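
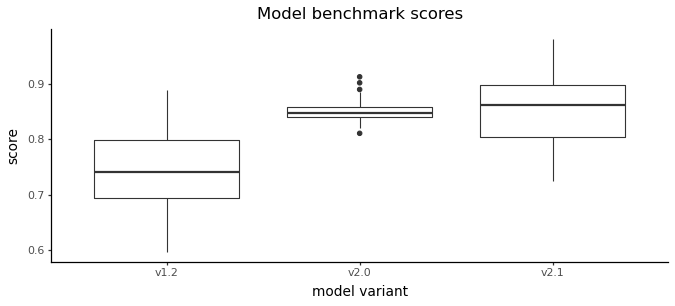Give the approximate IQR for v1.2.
Q3 ≈ 0.80, Q1 ≈ 0.70; IQR ≈ 0.10.

≈ 0.10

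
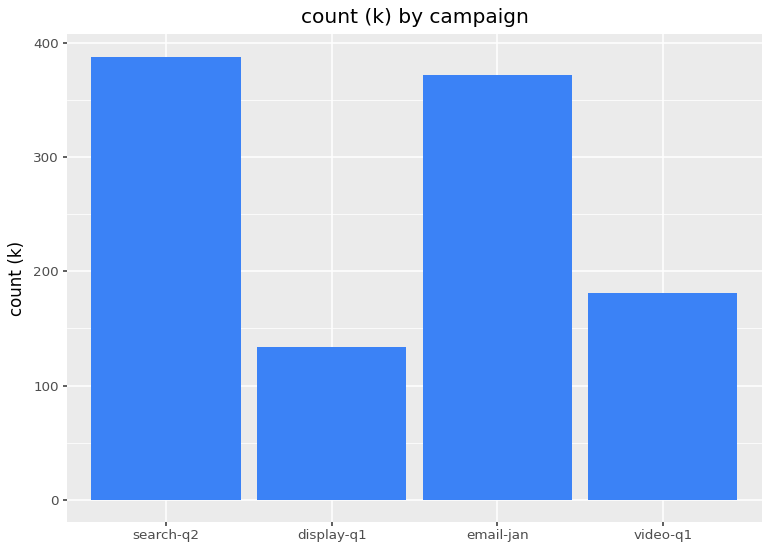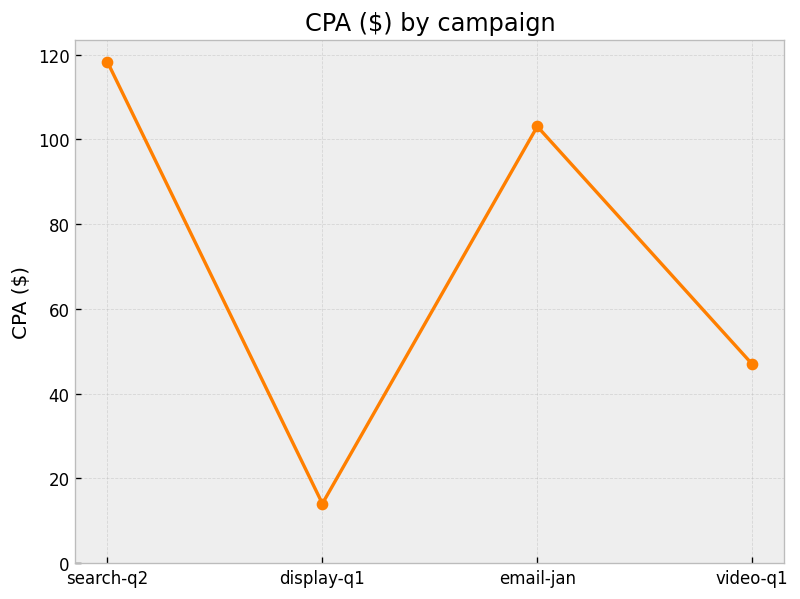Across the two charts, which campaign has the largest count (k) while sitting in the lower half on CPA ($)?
video-q1

Chart 2 median CPA ($) ≈ 80; below-median campaigns: display-q1, video-q1. Among those, video-q1 has the highest count (k) (≈ 200).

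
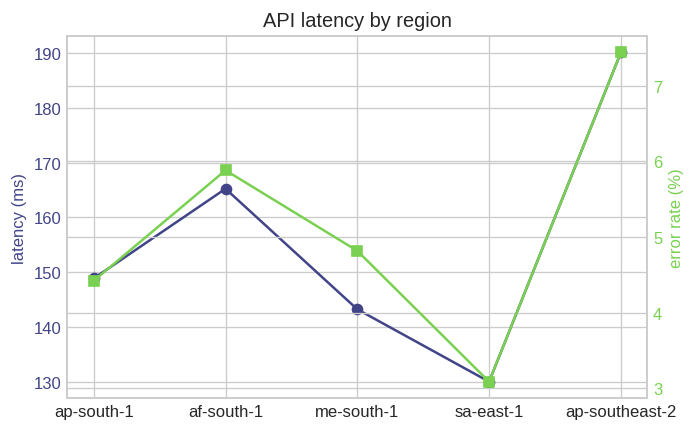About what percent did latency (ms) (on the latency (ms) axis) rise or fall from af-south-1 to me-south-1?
af-south-1 ≈ 165, me-south-1 ≈ 145; (145 − 165) / 165 ≈ -12.1%.

≈ -12.1%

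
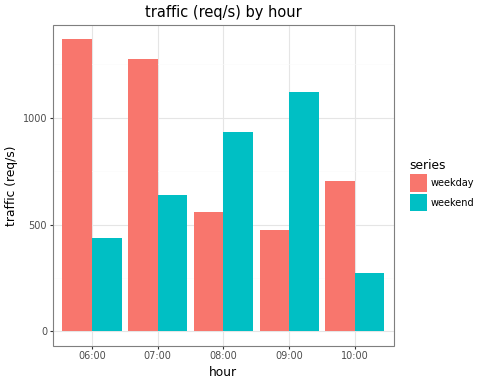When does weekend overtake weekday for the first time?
08:00

07:00: weekend ≈ 600 vs weekday ≈ 1200 (not yet); 08:00: weekend ≈ 1000 vs weekday ≈ 600 (first crossover).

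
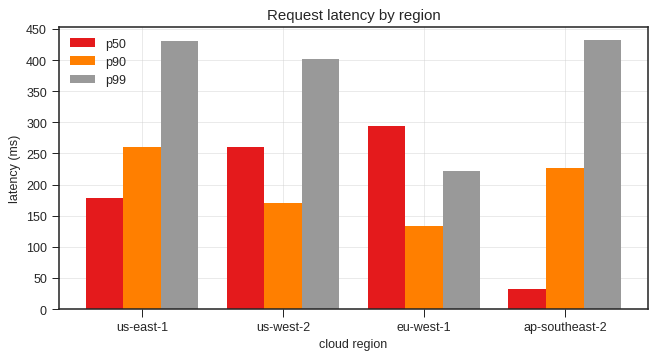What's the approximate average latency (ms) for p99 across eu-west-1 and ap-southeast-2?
≈ 325

(200 + 450) / 2 ≈ 325.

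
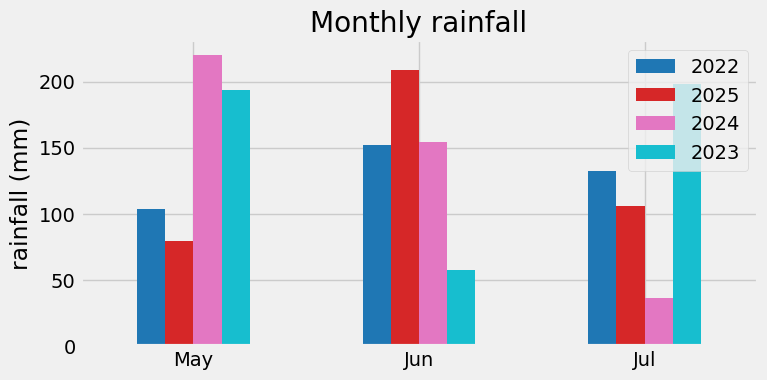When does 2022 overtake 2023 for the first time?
May: 2022 ≈ 100 vs 2023 ≈ 200 (not yet); Jun: 2022 ≈ 160 vs 2023 ≈ 60 (first crossover).

Jun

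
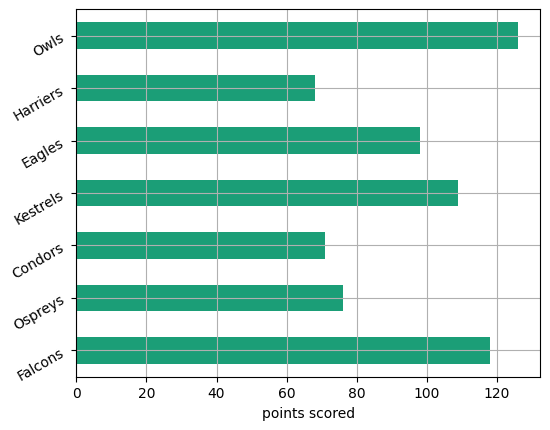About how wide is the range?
Max Owls ≈ 120, min Harriers ≈ 60; range ≈ 60.

≈ 60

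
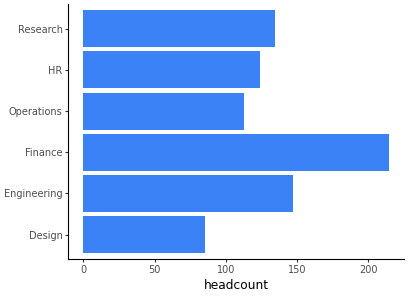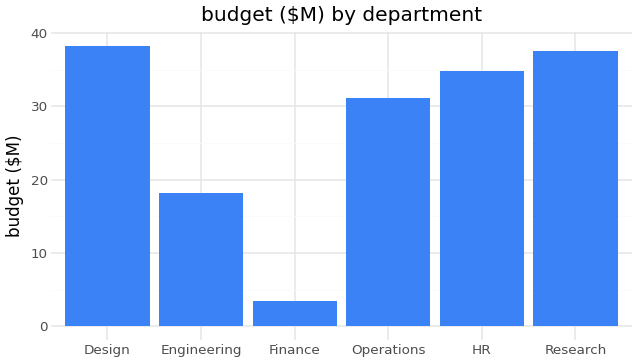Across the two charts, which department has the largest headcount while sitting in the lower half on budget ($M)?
Finance

Chart 2 median budget ($M) ≈ 35; below-median departments: Engineering, Finance, Operations. Among those, Finance has the highest headcount (≈ 220).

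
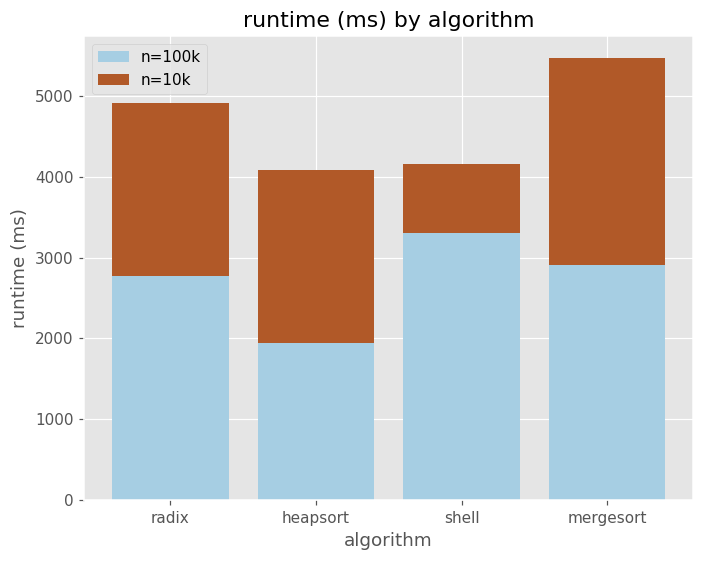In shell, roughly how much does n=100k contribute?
≈ 3500

n=100k top ≈ 3500, bottom ≈ 0; segment ≈ 3500.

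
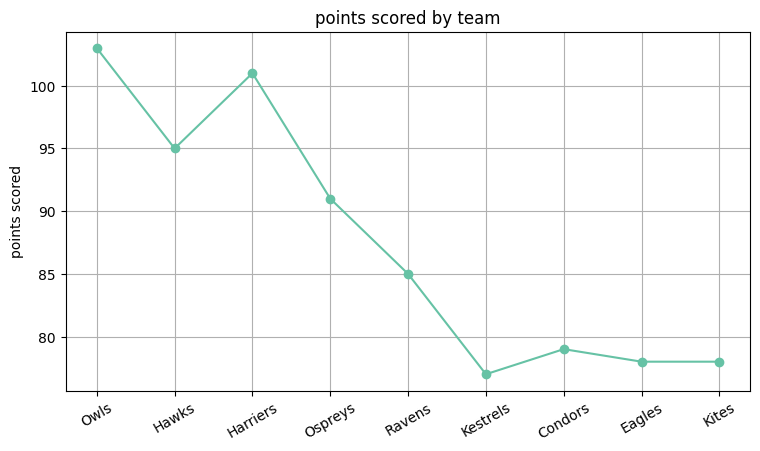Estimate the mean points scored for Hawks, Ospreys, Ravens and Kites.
(95 + 90 + 85 + 80) / 4 ≈ 88.

≈ 88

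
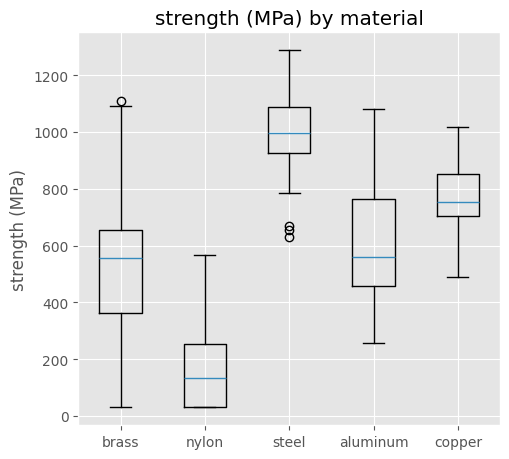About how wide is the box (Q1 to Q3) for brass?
Q3 ≈ 700, Q1 ≈ 400; IQR ≈ 300.

≈ 300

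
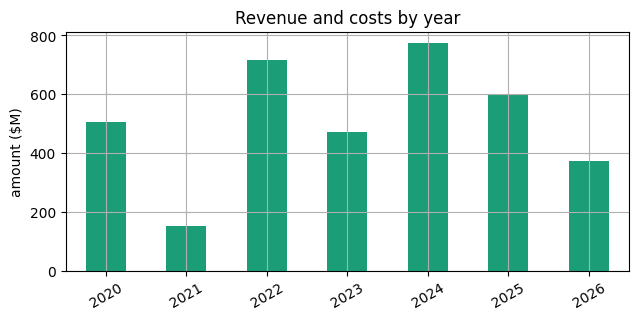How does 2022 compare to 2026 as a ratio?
≈ 1.75×

2022 ≈ 700, 2026 ≈ 400; 700/400 ≈ 1.75.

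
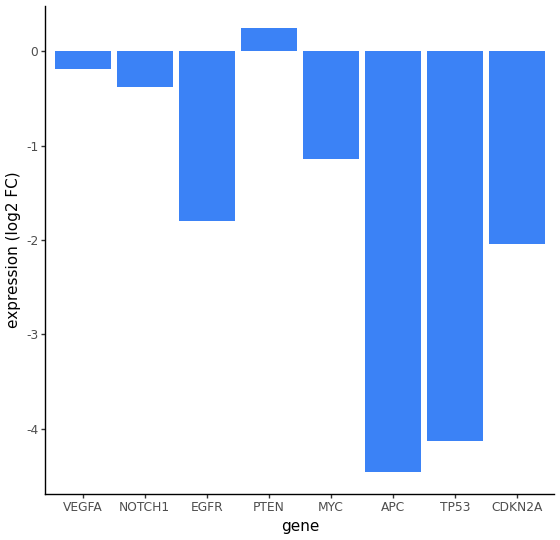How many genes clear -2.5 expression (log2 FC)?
Above -2.5: VEGFA, NOTCH1, EGFR, PTEN, MYC, CDKN2A.

6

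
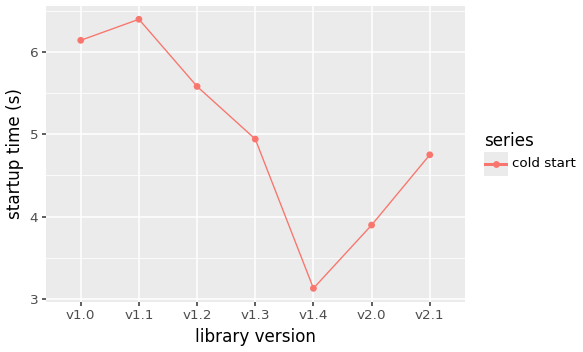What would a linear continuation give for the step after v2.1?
≈ 5.25

Last three: 3.0, 4.0, 4.5 → slope ≈ 0.75/step → next ≈ 5.25.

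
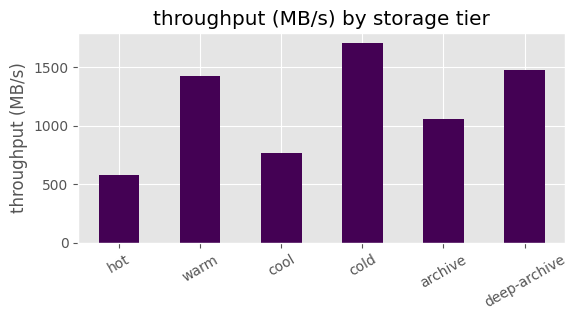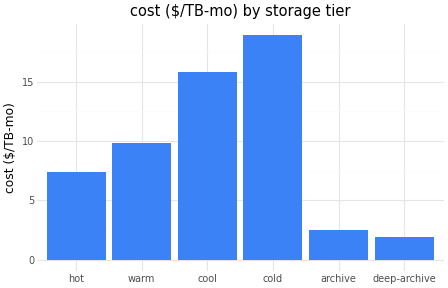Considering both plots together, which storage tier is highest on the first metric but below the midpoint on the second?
Chart 2 median cost ($/TB-mo) ≈ 8; below-median storage tiers: hot, archive, deep-archive. Among those, deep-archive has the highest throughput (MB/s) (≈ 1400).

deep-archive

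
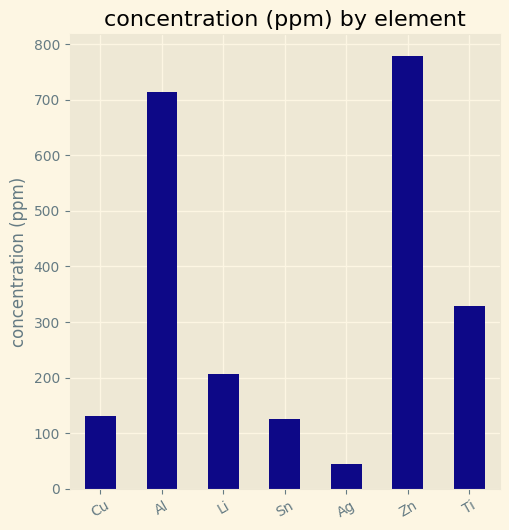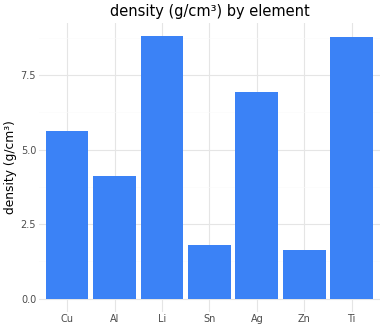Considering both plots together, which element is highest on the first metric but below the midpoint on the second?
Chart 2 median density (g/cm³) ≈ 6; below-median elements: Al, Sn, Zn. Among those, Zn has the highest concentration (ppm) (≈ 800).

Zn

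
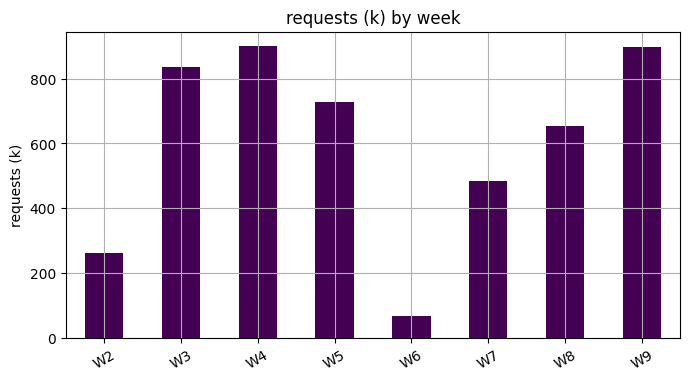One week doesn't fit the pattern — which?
W6 ≈ 100; the rest sit between ≈ 300 and ≈ 900.

W6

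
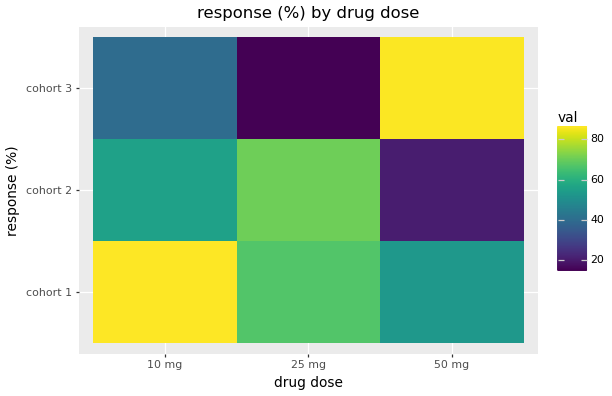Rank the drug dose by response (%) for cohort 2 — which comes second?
10 mg

Top 3 for cohort 2: 25 mg ≈ 70, 10 mg ≈ 60, 50 mg ≈ 20.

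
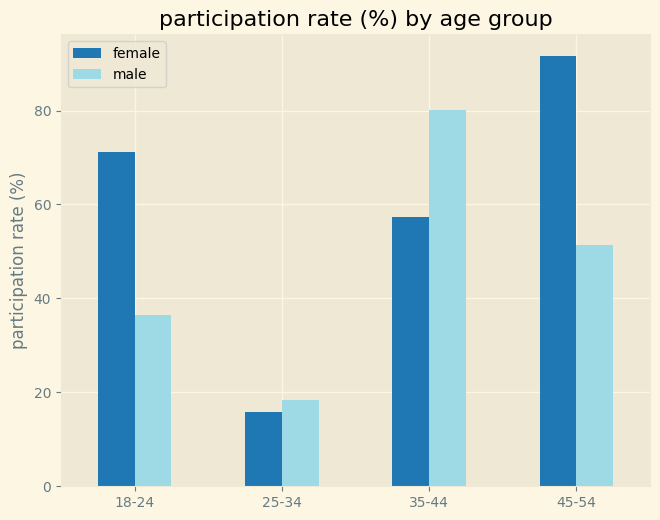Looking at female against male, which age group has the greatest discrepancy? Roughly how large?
45-54, ≈ 40 %

45-54: female ≈ 90, male ≈ 50 → gap ≈ 40. Next-largest (18-24) is only ≈ 30.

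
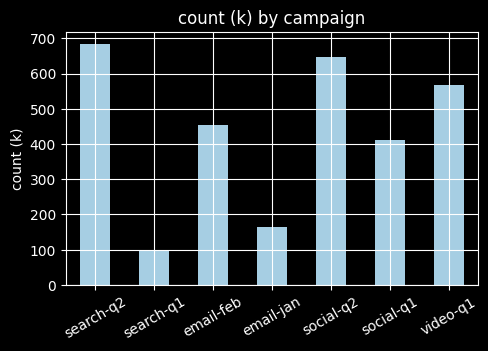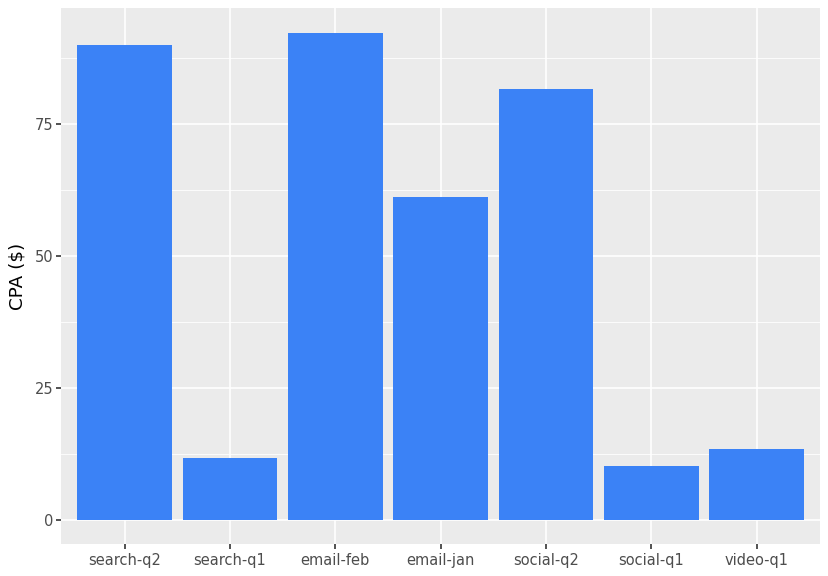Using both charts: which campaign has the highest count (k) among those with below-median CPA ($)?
Chart 2 median CPA ($) ≈ 60; below-median campaigns: search-q1, social-q1, video-q1. Among those, video-q1 has the highest count (k) (≈ 600).

video-q1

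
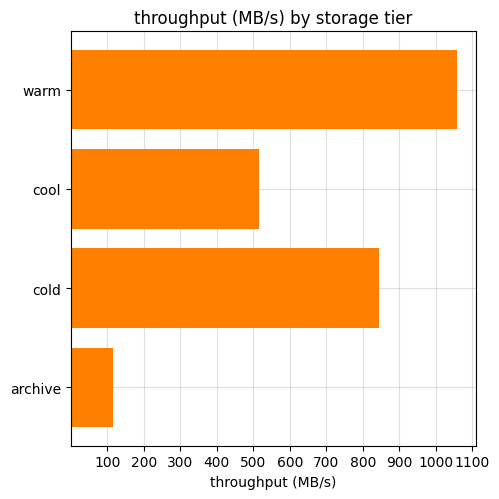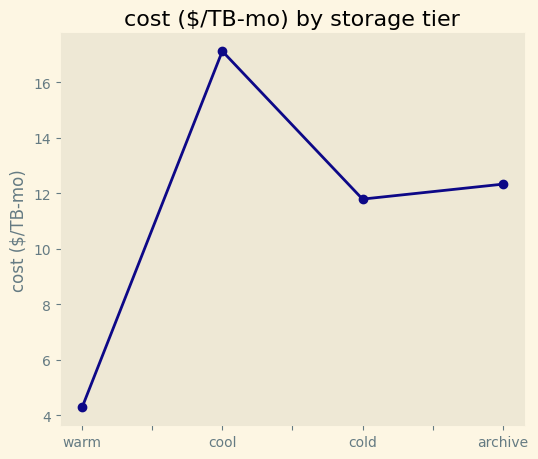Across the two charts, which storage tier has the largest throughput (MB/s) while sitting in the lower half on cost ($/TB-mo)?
warm

Chart 2 median cost ($/TB-mo) ≈ 12; below-median storage tiers: warm, cold. Among those, warm has the highest throughput (MB/s) (≈ 1100).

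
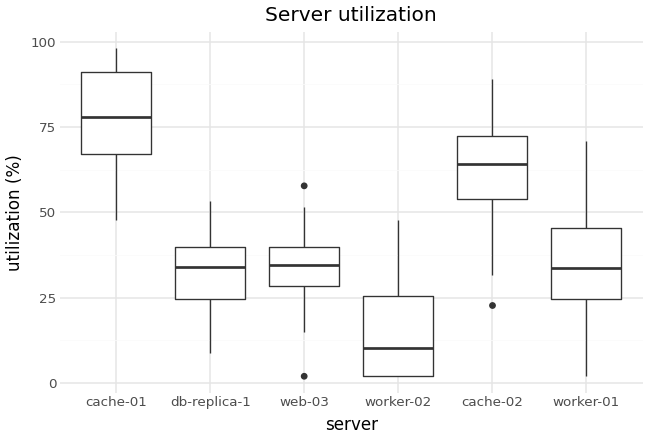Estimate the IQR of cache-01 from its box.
Q3 ≈ 90, Q1 ≈ 70; IQR ≈ 20.

≈ 20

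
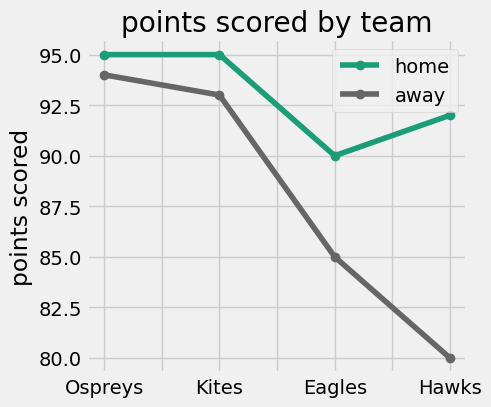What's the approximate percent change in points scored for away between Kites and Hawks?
≈ -13%

Kites ≈ 92, Hawks ≈ 80; (80 − 92) / 92 ≈ -13%.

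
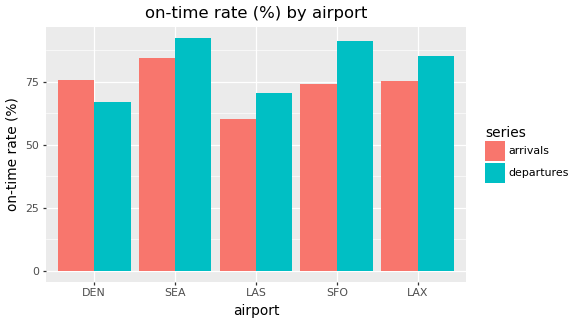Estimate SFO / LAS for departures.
SFO ≈ 90, LAS ≈ 70; 90/70 ≈ 1.29.

≈ 1.29×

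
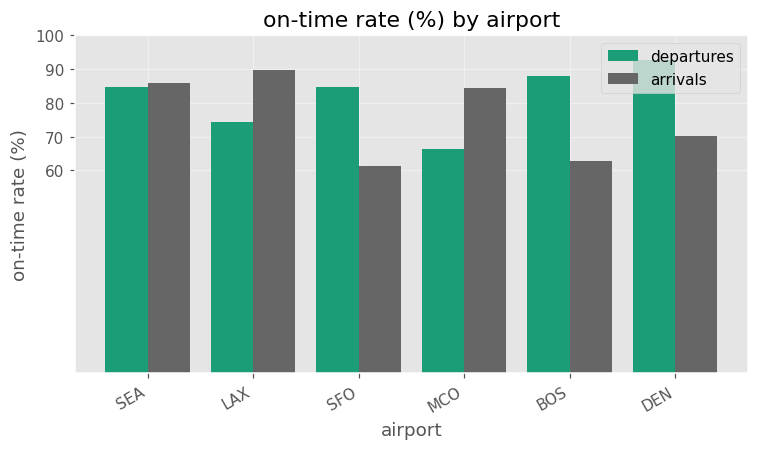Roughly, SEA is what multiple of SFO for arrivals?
≈ 1.5×

SEA ≈ 90, SFO ≈ 60; 90/60 ≈ 1.5.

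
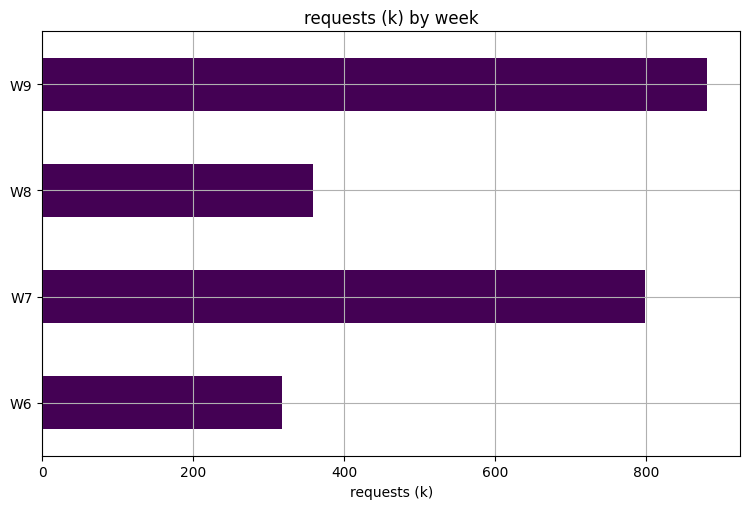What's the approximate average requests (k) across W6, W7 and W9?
≈ 667

(300 + 800 + 900) / 3 ≈ 667.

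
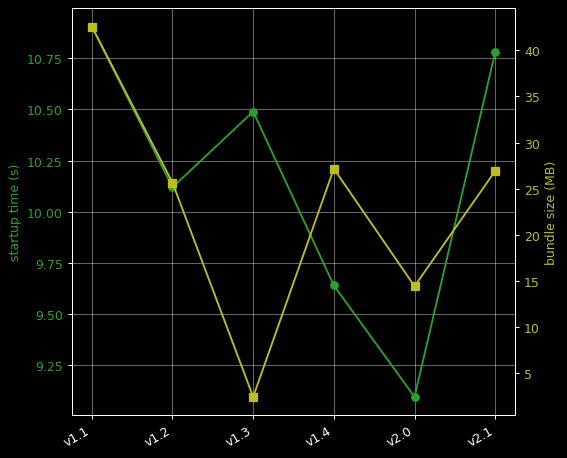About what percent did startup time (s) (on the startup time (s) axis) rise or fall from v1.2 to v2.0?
≈ -11.8%

v1.2 ≈ 10.2, v2.0 ≈ 9.0; (9.0 − 10.2) / 10.2 ≈ -11.8%.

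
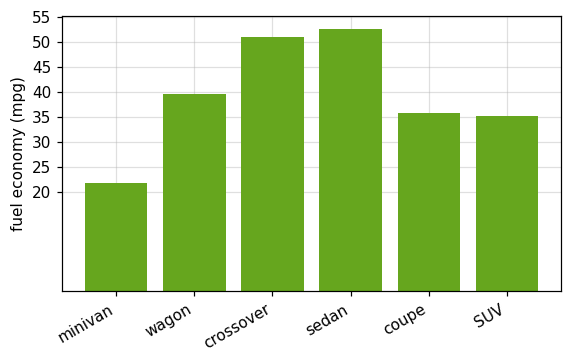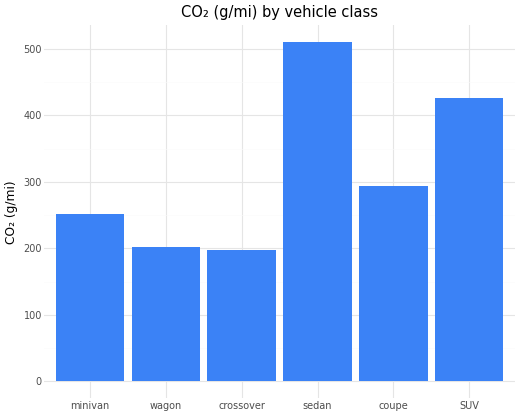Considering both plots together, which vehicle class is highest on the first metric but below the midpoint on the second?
Chart 2 median CO₂ (g/mi) ≈ 250; below-median vehicle classes: minivan, wagon, crossover. Among those, crossover has the highest fuel economy (mpg) (≈ 50).

crossover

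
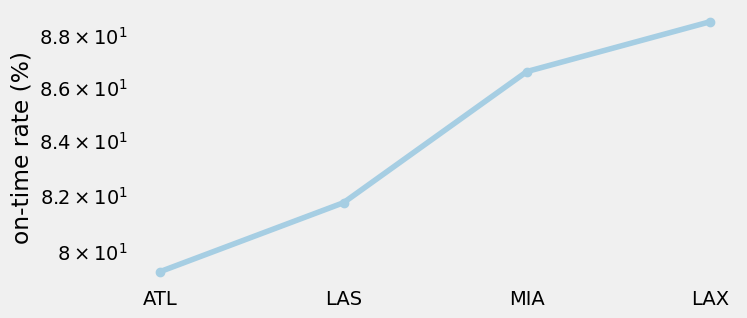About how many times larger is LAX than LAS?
≈ 1.09×

LAX ≈ 89, LAS ≈ 82; 89/82 ≈ 1.09.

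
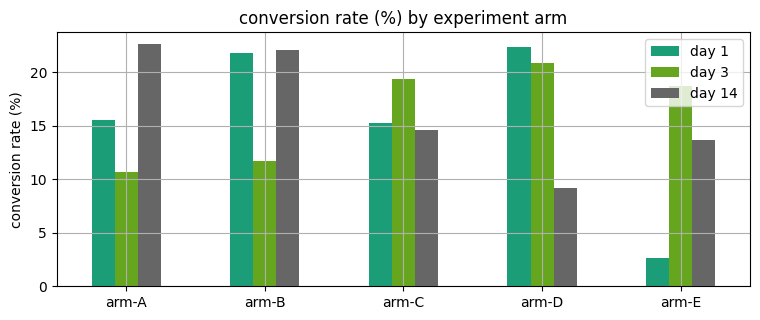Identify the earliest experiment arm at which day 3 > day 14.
arm-C

arm-B: day 3 ≈ 12 vs day 14 ≈ 22 (not yet); arm-C: day 3 ≈ 20 vs day 14 ≈ 14 (first crossover).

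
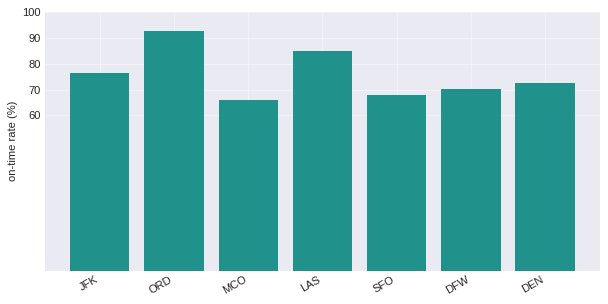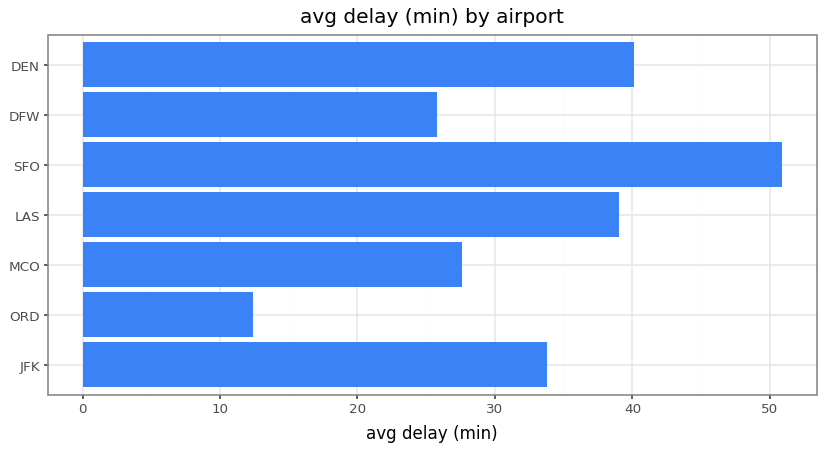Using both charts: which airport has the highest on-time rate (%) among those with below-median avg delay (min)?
Chart 2 median avg delay (min) ≈ 35; below-median airports: ORD, MCO, DFW. Among those, ORD has the highest on-time rate (%) (≈ 90).

ORD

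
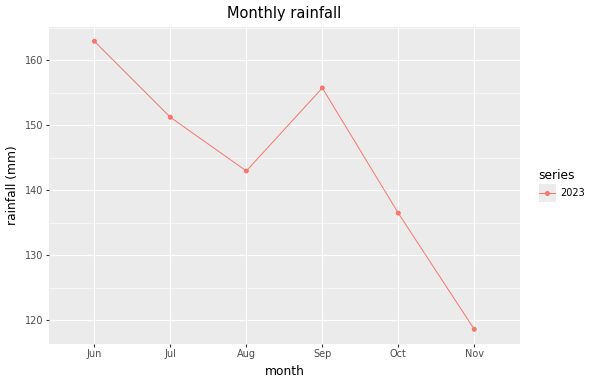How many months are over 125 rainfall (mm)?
Above 125: Jun, Jul, Aug, Sep, Oct.

5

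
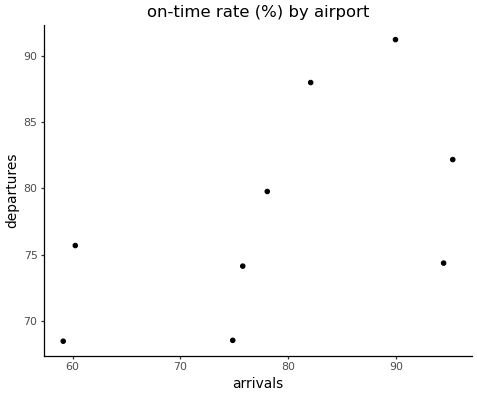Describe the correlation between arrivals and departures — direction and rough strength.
Points are positively correlated; moderate (|r| ≈ 0.6).

positive, moderate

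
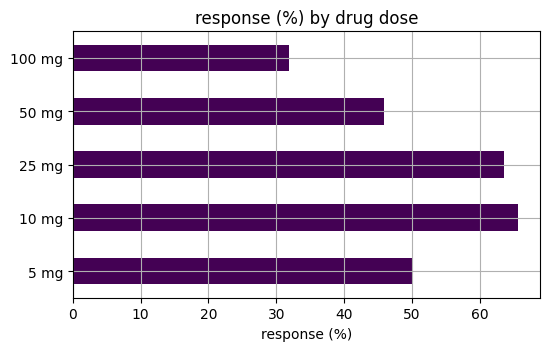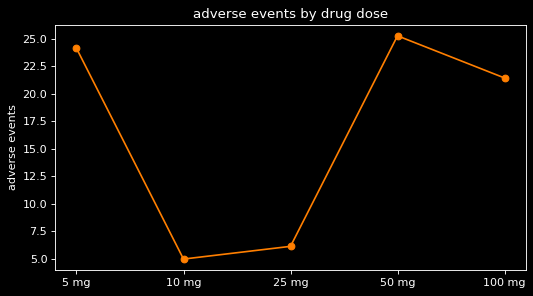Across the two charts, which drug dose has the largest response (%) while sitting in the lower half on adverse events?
Chart 2 median adverse events ≈ 20; below-median drug doses: 10 mg, 25 mg. Among those, 10 mg has the highest response (%) (≈ 70).

10 mg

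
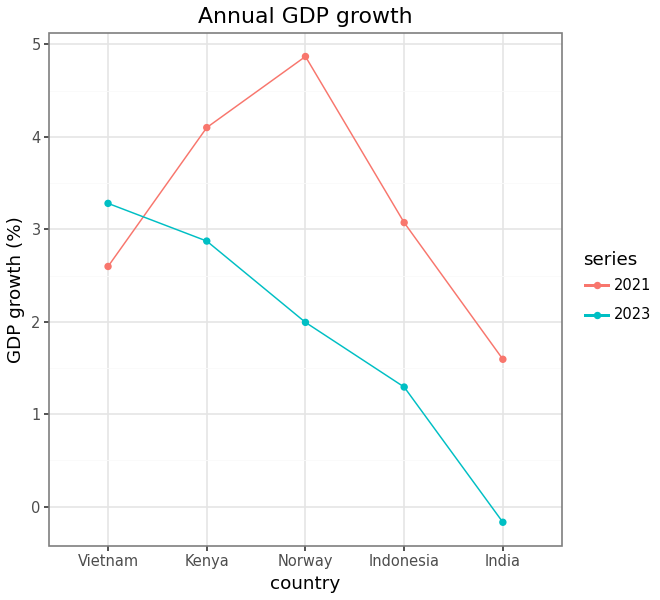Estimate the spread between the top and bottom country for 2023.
≈ 3.5

Max Vietnam ≈ 3.5, min India ≈ 0.0; range ≈ 3.5.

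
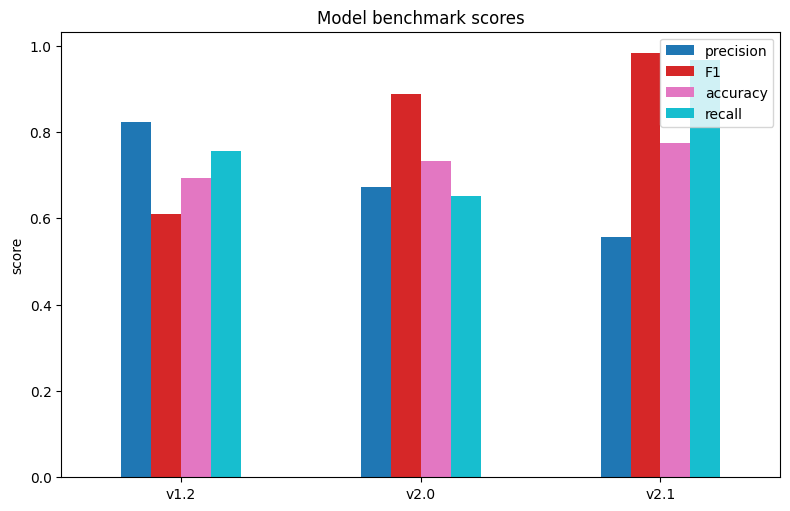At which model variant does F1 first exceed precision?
v2.0

v1.2: F1 ≈ 0.6 vs precision ≈ 0.8 (not yet); v2.0: F1 ≈ 0.9 vs precision ≈ 0.7 (first crossover).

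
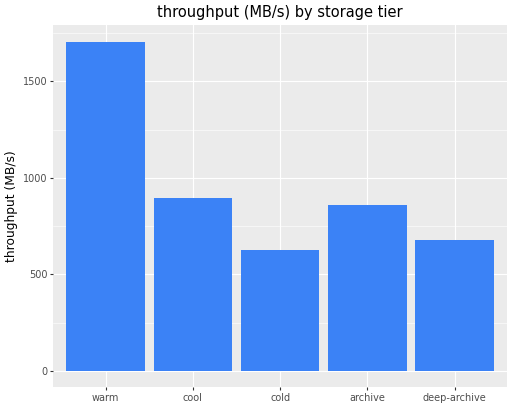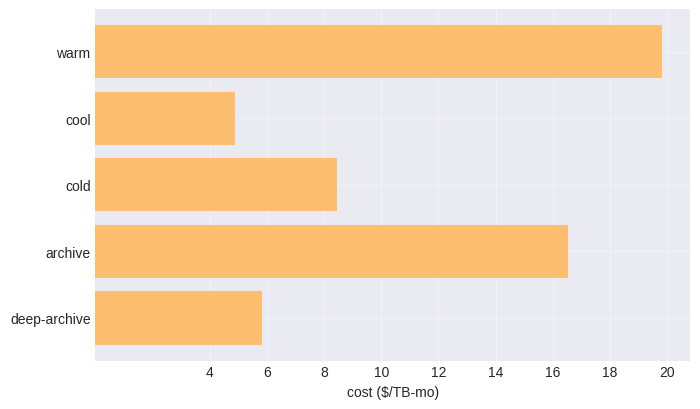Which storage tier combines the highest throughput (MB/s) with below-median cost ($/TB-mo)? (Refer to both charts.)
Chart 2 median cost ($/TB-mo) ≈ 8; below-median storage tiers: cool, deep-archive. Among those, cool has the highest throughput (MB/s) (≈ 800).

cool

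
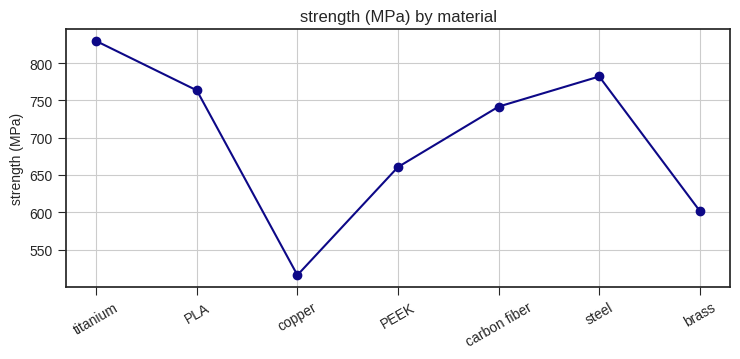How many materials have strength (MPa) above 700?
4

Above 700: titanium, PLA, carbon fiber, steel.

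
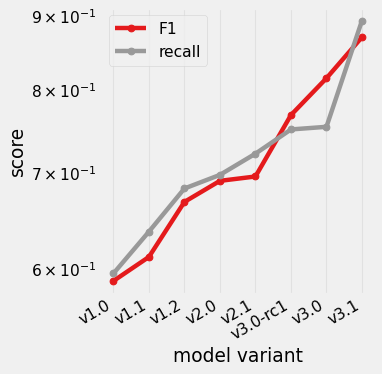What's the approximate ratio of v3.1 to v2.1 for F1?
v3.1 ≈ 0.85, v2.1 ≈ 0.70; 0.85/0.70 ≈ 1.21.

≈ 1.21×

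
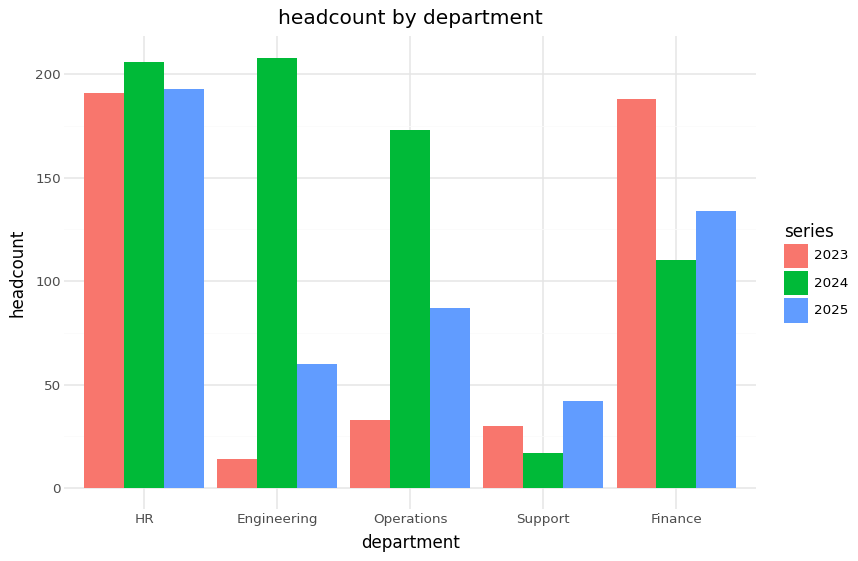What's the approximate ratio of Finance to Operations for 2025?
Finance ≈ 140, Operations ≈ 80; 140/80 ≈ 1.75.

≈ 1.75×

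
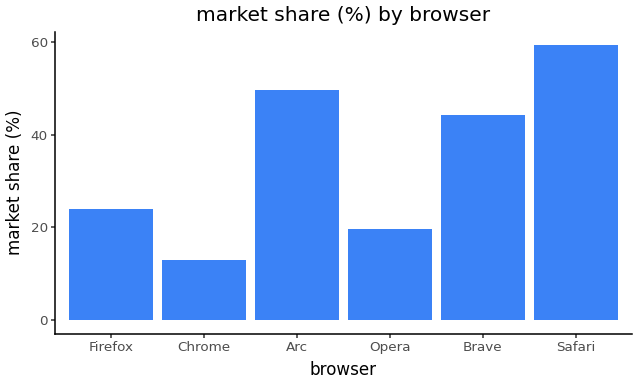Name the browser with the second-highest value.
Arc

Top 3: Safari ≈ 60, Arc ≈ 50, Brave ≈ 45.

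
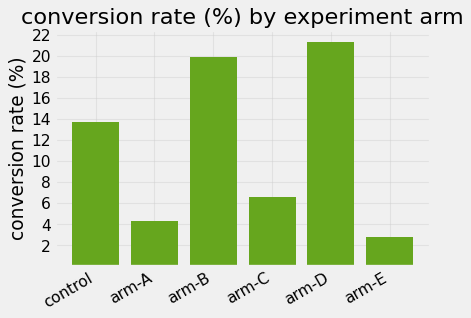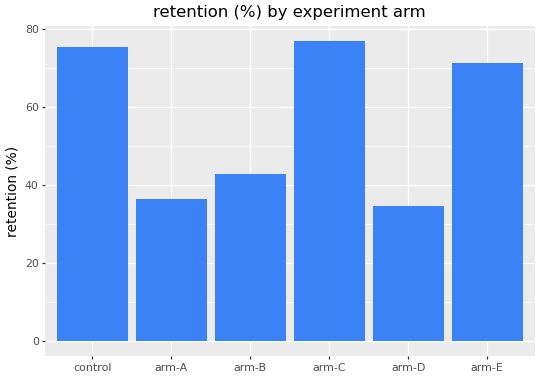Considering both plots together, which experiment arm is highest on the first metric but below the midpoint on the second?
arm-D

Chart 2 median retention (%) ≈ 60; below-median experiment arms: arm-A, arm-B, arm-D. Among those, arm-D has the highest conversion rate (%) (≈ 22).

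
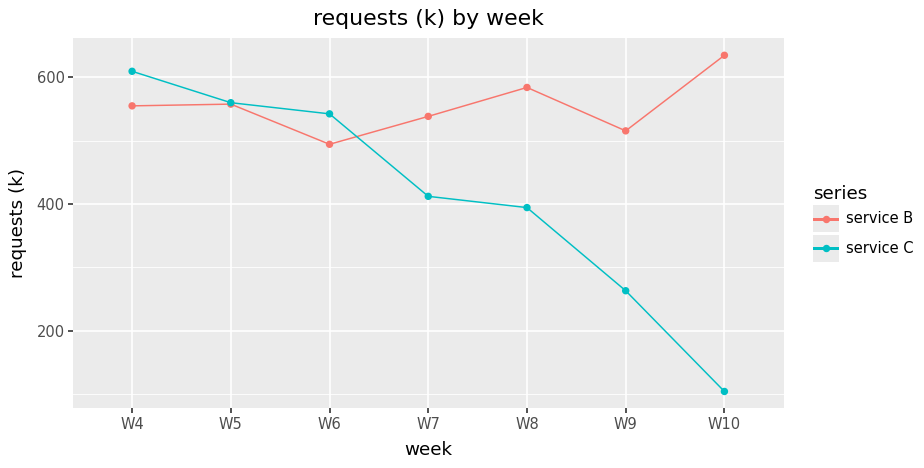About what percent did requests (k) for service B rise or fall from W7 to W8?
W7 ≈ 550, W8 ≈ 600; (600 − 550) / 550 ≈ +9.1%.

≈ +9.1%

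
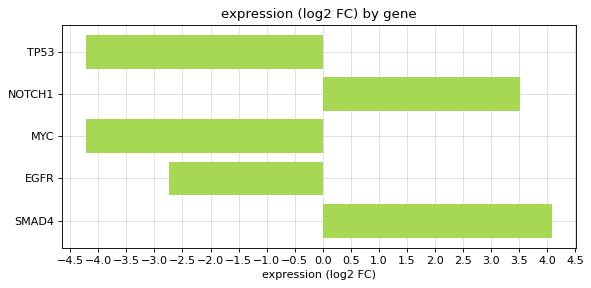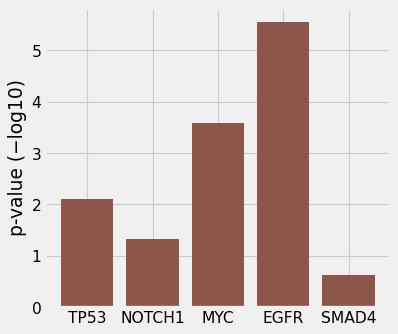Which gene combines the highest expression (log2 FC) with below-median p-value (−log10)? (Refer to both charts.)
Chart 2 median p-value (−log10) ≈ 2; below-median genes: NOTCH1, SMAD4. Among those, SMAD4 has the highest expression (log2 FC) (≈ 4).

SMAD4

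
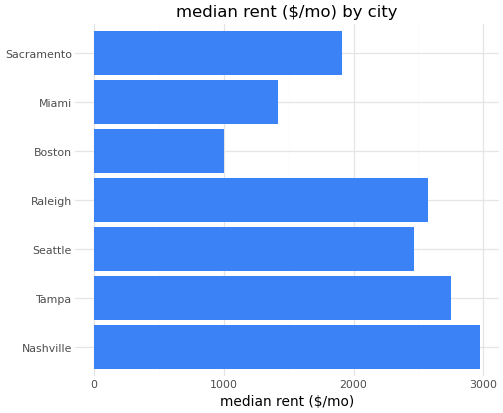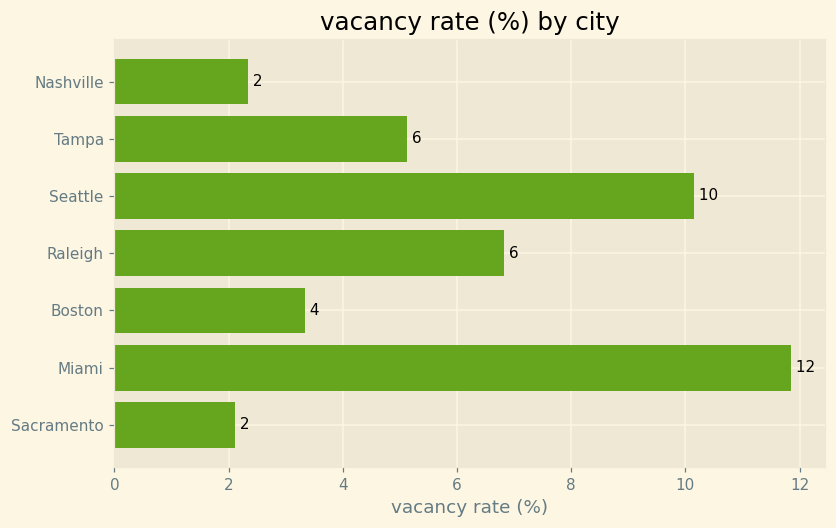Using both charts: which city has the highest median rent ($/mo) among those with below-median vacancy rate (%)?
Chart 2 median vacancy rate (%) ≈ 6; below-median cities: Nashville, Boston, Sacramento. Among those, Nashville has the highest median rent ($/mo) (≈ 3000).

Nashville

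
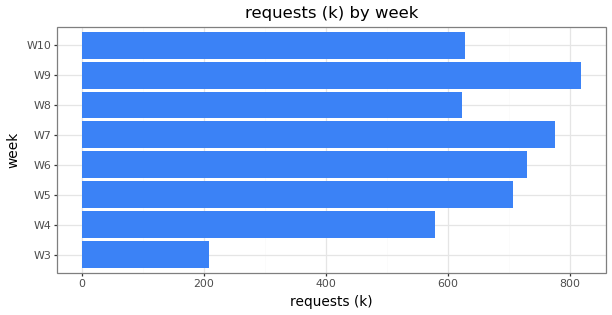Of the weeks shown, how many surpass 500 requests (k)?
Above 500: W4, W5, W6, W7, W8, W9, W10.

7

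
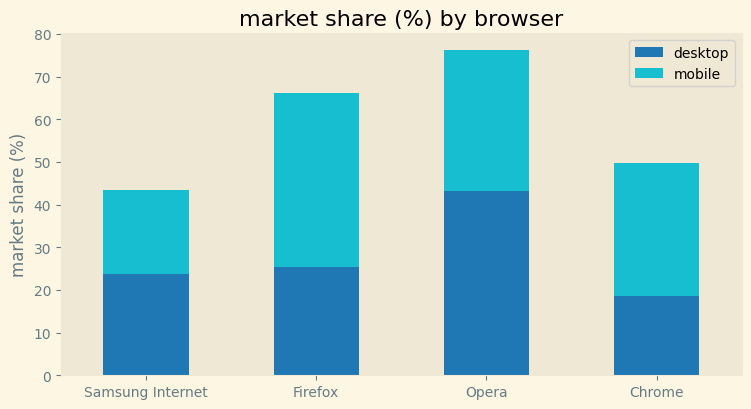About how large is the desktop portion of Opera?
≈ 40

desktop top ≈ 40, bottom ≈ 0; segment ≈ 40.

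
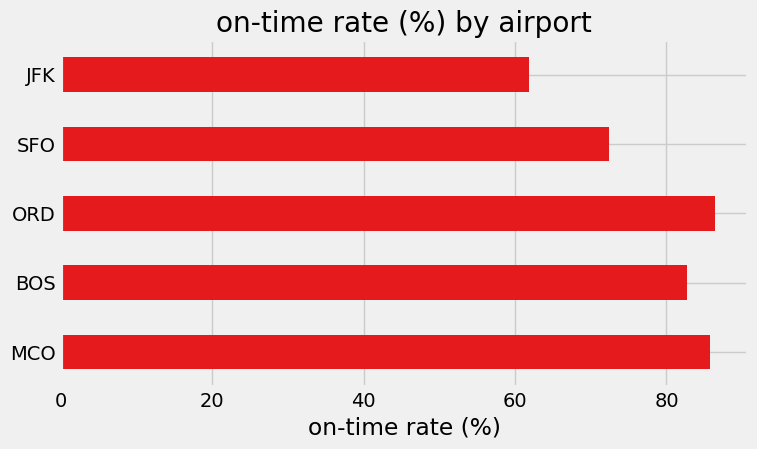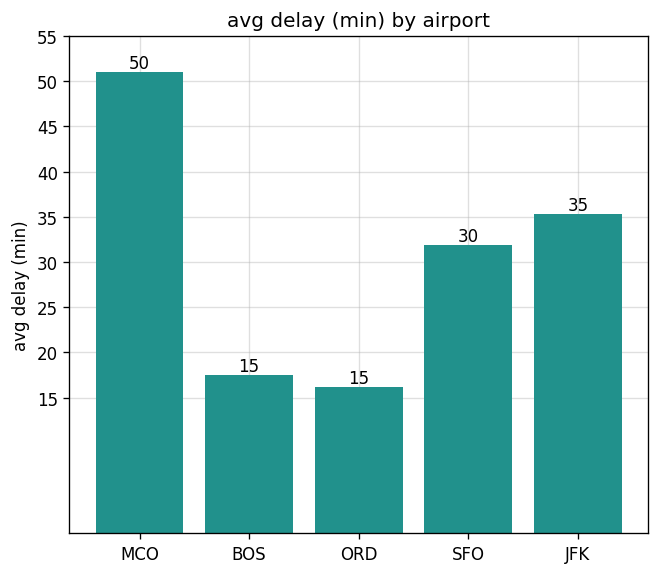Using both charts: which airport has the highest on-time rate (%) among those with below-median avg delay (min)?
Chart 2 median avg delay (min) ≈ 30; below-median airports: BOS, ORD. Among those, ORD has the highest on-time rate (%) (≈ 90).

ORD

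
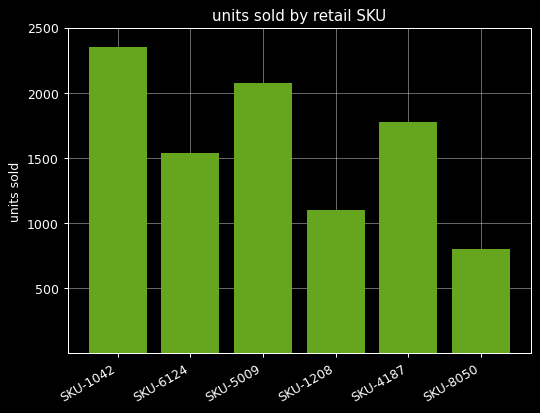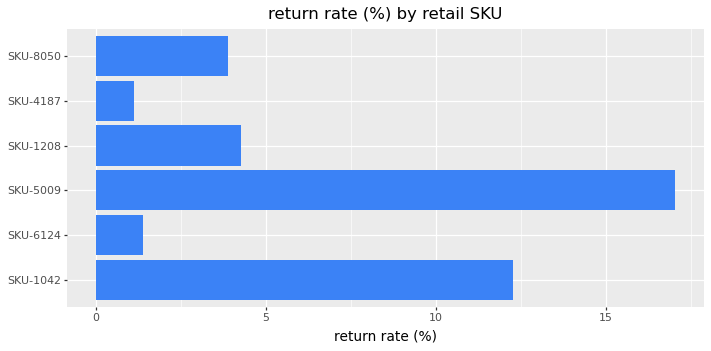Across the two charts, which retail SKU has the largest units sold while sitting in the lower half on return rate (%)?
SKU-4187

Chart 2 median return rate (%) ≈ 4; below-median retail SKUs: SKU-6124, SKU-4187, SKU-8050. Among those, SKU-4187 has the highest units sold (≈ 2000).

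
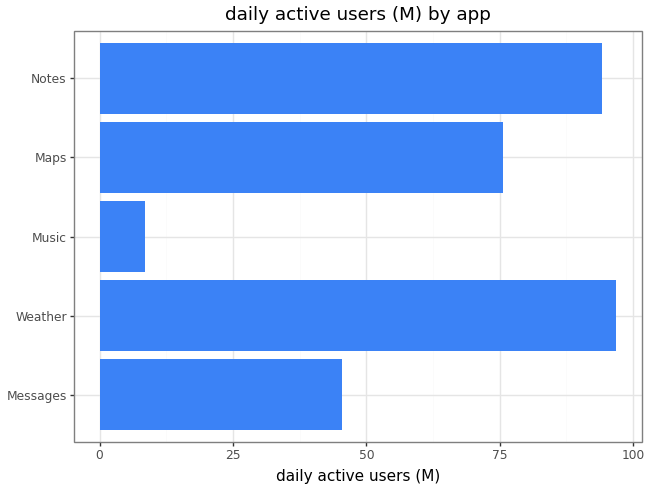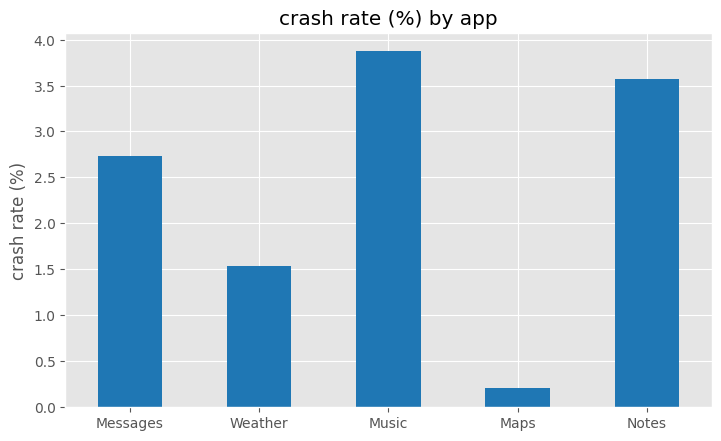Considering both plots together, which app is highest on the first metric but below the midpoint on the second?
Chart 2 median crash rate (%) ≈ 2.5; below-median apps: Weather, Maps. Among those, Weather has the highest daily active users (M) (≈ 100).

Weather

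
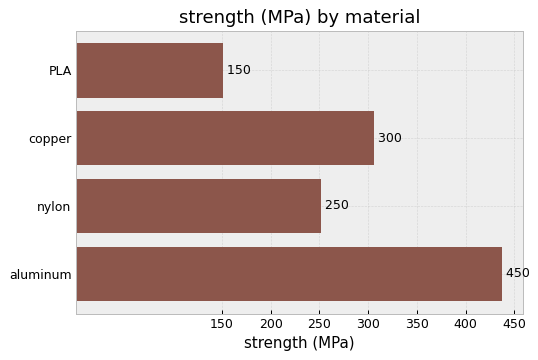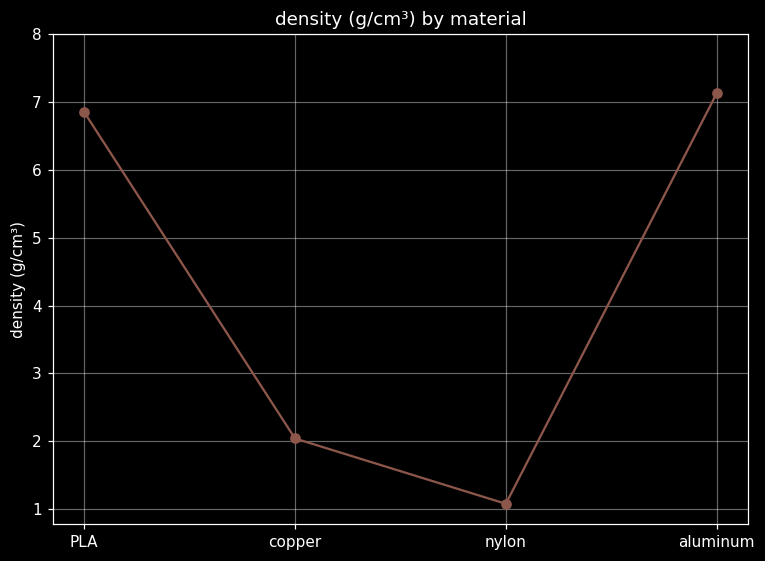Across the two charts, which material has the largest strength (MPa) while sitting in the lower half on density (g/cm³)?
copper

Chart 2 median density (g/cm³) ≈ 4; below-median materials: copper, nylon. Among those, copper has the highest strength (MPa) (≈ 300).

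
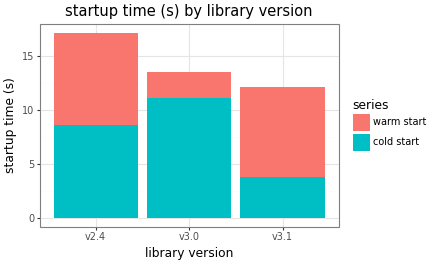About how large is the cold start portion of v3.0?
cold start top ≈ 12, bottom ≈ 0; segment ≈ 12.

≈ 12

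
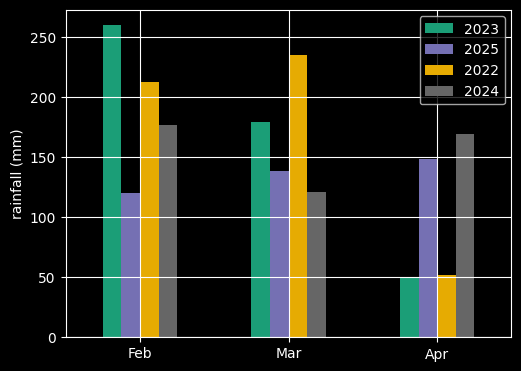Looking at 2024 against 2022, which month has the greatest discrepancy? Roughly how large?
Apr, ≈ 125 mm

Apr: 2024 ≈ 175, 2022 ≈ 50 → gap ≈ 125. Next-largest (Mar) is only ≈ 100.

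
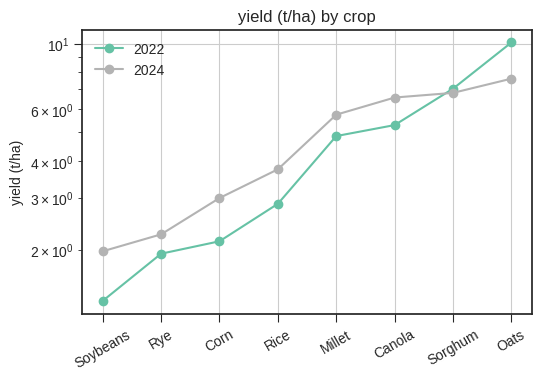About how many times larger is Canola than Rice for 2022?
≈ 1.67×

Canola ≈ 5, Rice ≈ 3; 5/3 ≈ 1.67.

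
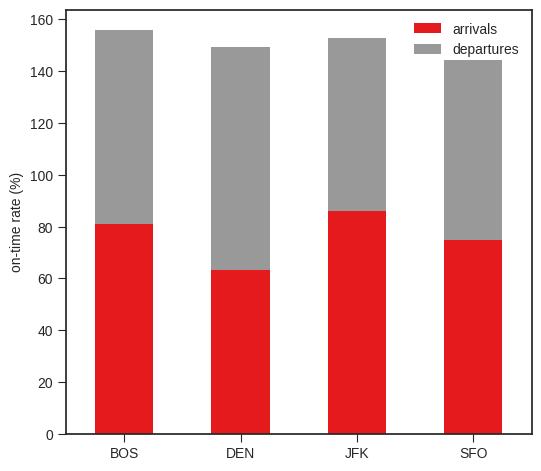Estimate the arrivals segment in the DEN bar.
arrivals top ≈ 60, bottom ≈ 0; segment ≈ 60.

≈ 60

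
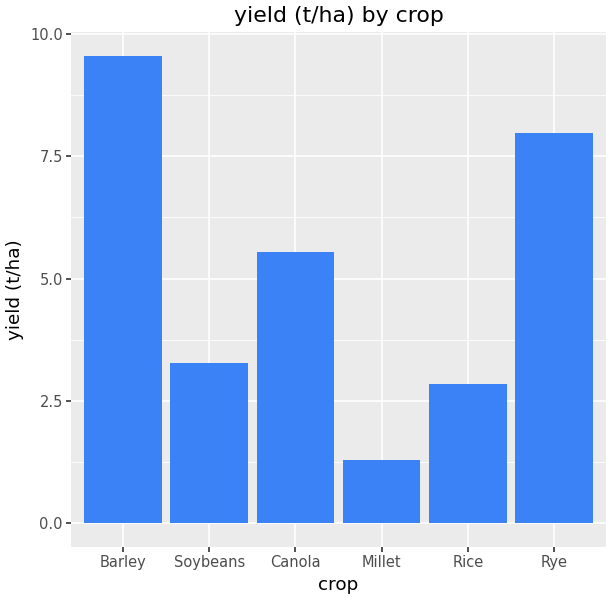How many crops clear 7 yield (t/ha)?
Above 7: Barley, Rye.

2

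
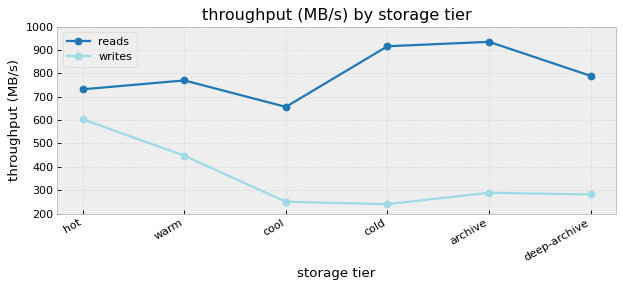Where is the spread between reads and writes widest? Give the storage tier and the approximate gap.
cold: reads ≈ 900, writes ≈ 200 → gap ≈ 700. Next-largest (archive) is only ≈ 600.

cold, ≈ 700 MB/s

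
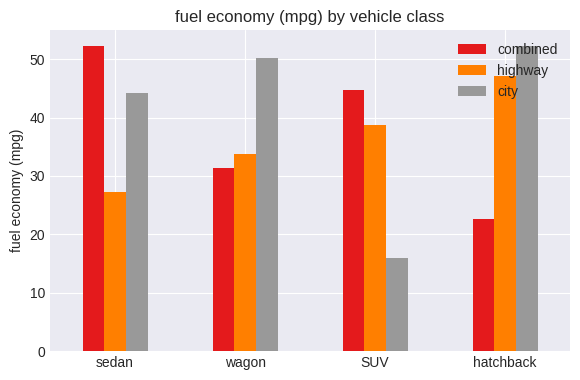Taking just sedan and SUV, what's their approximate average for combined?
(50 + 45) / 2 ≈ 48.

≈ 48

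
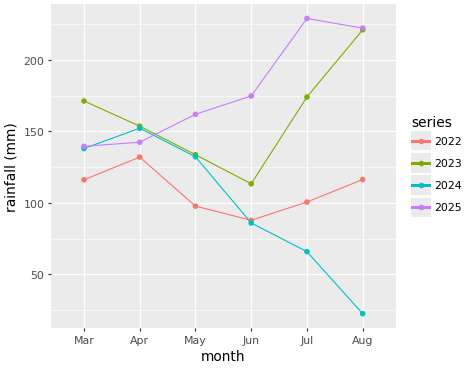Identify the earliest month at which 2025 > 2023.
Apr: 2025 ≈ 140 vs 2023 ≈ 160 (not yet); May: 2025 ≈ 160 vs 2023 ≈ 140 (first crossover).

May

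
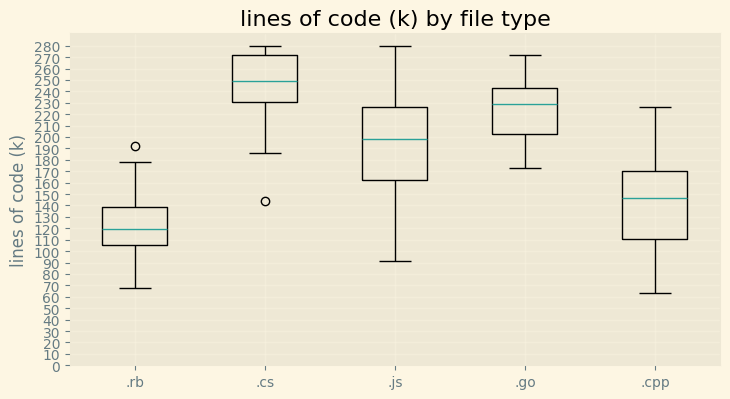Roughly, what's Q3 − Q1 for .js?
Q3 ≈ 230, Q1 ≈ 160; IQR ≈ 70.

≈ 70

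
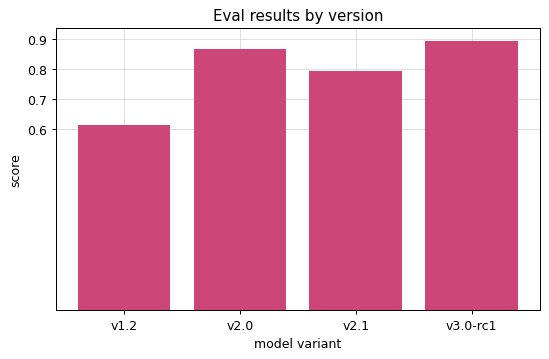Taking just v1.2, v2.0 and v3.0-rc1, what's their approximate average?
≈ 0.8

(0.6 + 0.9 + 0.9) / 3 ≈ 0.8.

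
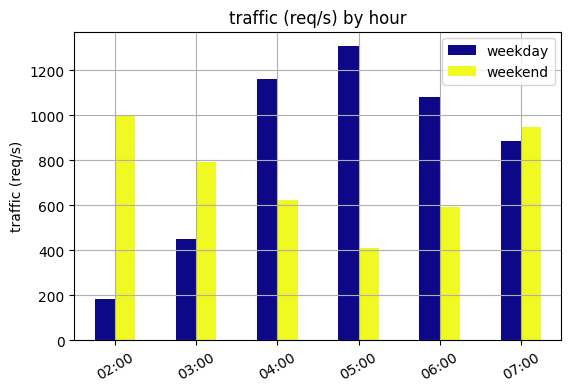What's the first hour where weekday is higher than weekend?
04:00

03:00: weekday ≈ 400 vs weekend ≈ 800 (not yet); 04:00: weekday ≈ 1200 vs weekend ≈ 600 (first crossover).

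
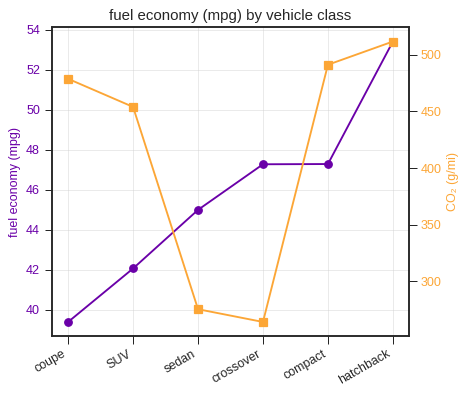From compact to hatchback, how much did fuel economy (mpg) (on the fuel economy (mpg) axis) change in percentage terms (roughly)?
compact ≈ 48, hatchback ≈ 54; (54 − 48) / 48 ≈ +12.5%.

≈ +12.5%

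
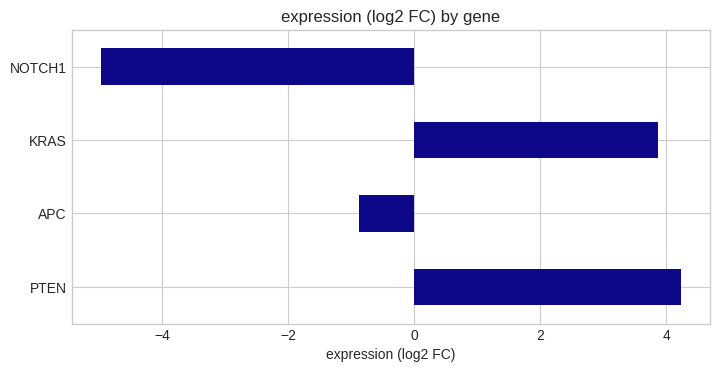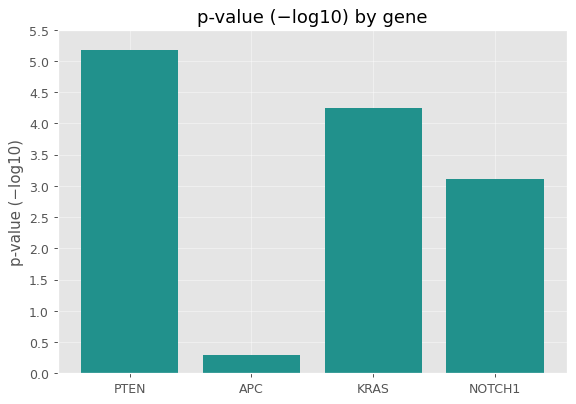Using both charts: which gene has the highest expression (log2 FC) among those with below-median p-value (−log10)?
Chart 2 median p-value (−log10) ≈ 3.5; below-median genes: APC, NOTCH1. Among those, APC has the highest expression (log2 FC) (≈ -1).

APC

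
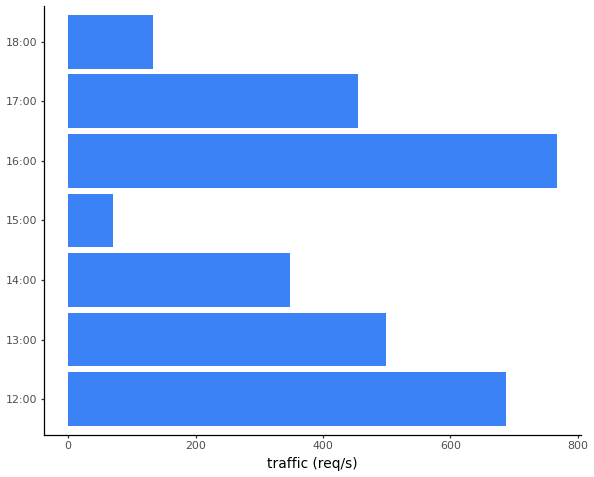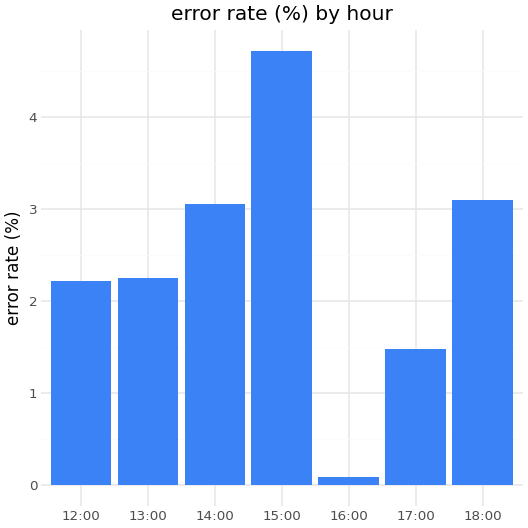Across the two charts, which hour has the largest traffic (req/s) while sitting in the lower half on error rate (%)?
Chart 2 median error rate (%) ≈ 2; below-median hours: 12:00, 16:00, 17:00. Among those, 16:00 has the highest traffic (req/s) (≈ 800).

16:00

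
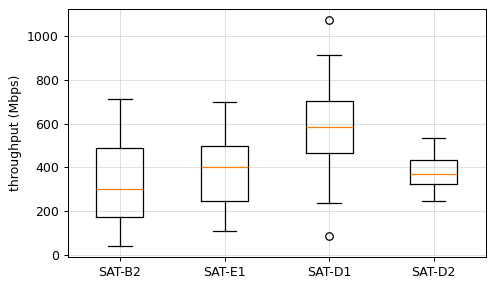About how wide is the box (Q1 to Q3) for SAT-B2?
≈ 300

Q3 ≈ 480, Q1 ≈ 180; IQR ≈ 300.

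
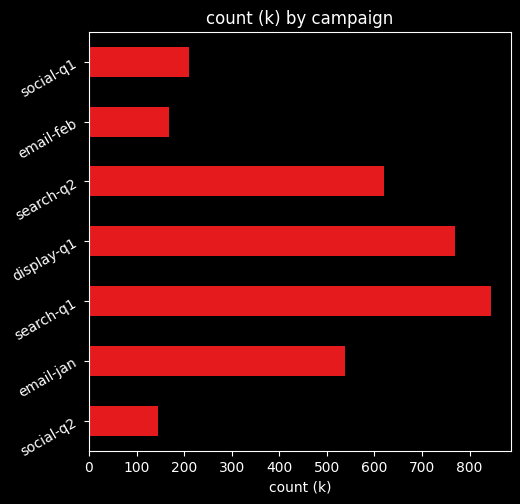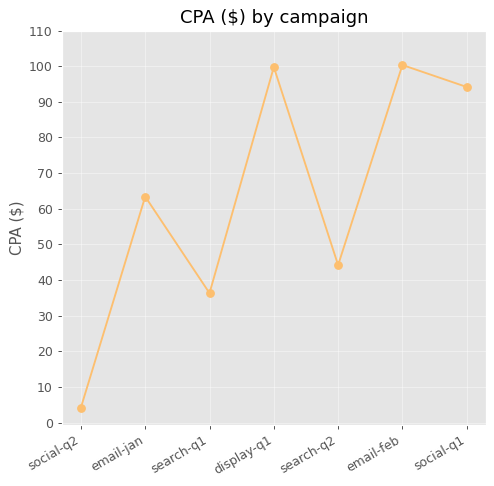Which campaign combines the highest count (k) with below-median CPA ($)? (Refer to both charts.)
search-q1

Chart 2 median CPA ($) ≈ 60; below-median campaigns: social-q2, search-q1, search-q2. Among those, search-q1 has the highest count (k) (≈ 800).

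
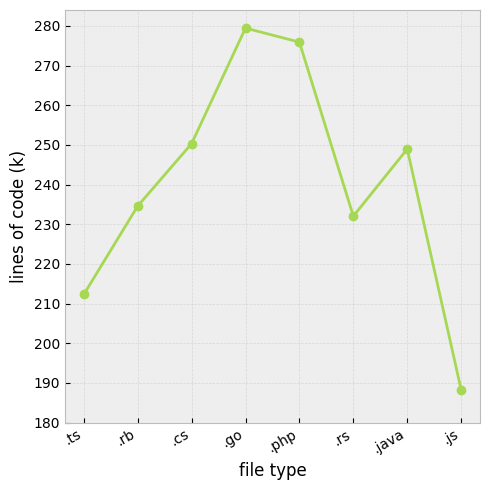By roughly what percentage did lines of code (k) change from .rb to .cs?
.rb ≈ 230, .cs ≈ 250; (250 − 230) / 230 ≈ +8.7%.

≈ +8.7%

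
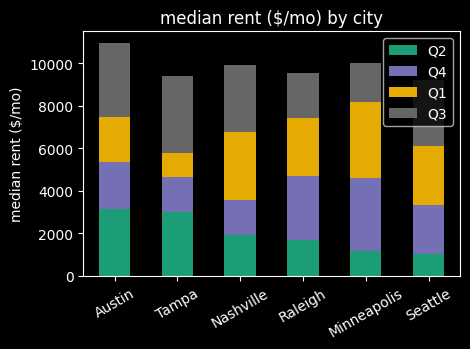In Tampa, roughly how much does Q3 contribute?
≈ 3000

Q3 top ≈ 9000, bottom ≈ 6000; segment ≈ 3000.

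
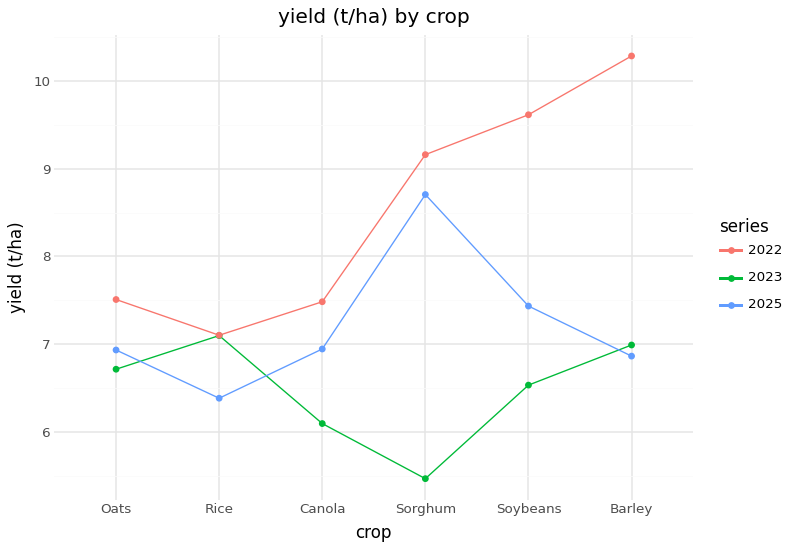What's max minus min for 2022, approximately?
≈ 3.5

Max Barley ≈ 10.5, min Rice ≈ 7.0; range ≈ 3.5.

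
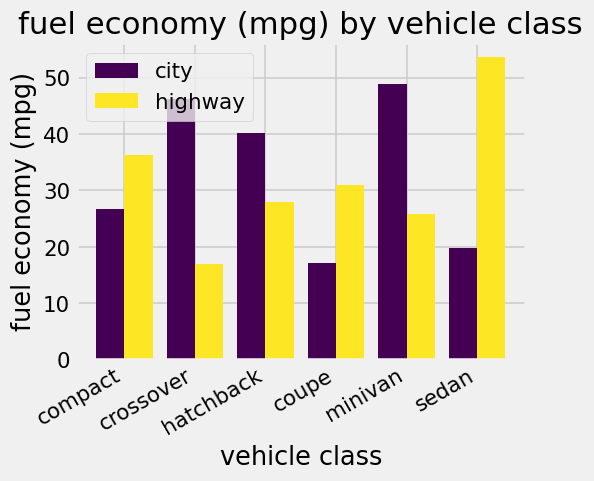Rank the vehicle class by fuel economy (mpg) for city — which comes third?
Top 4 for city: minivan ≈ 50, crossover ≈ 45, hatchback ≈ 40, compact ≈ 25.

hatchback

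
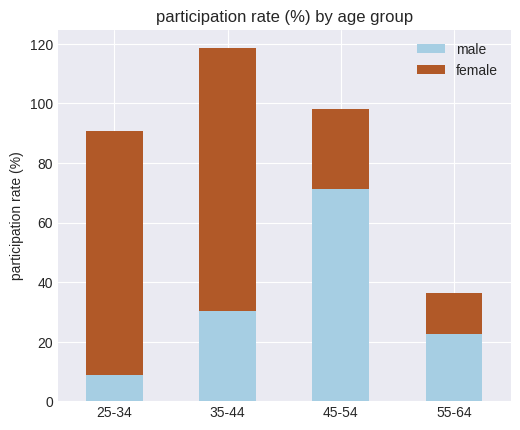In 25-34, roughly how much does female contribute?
≈ 80

female top ≈ 90, bottom ≈ 10; segment ≈ 80.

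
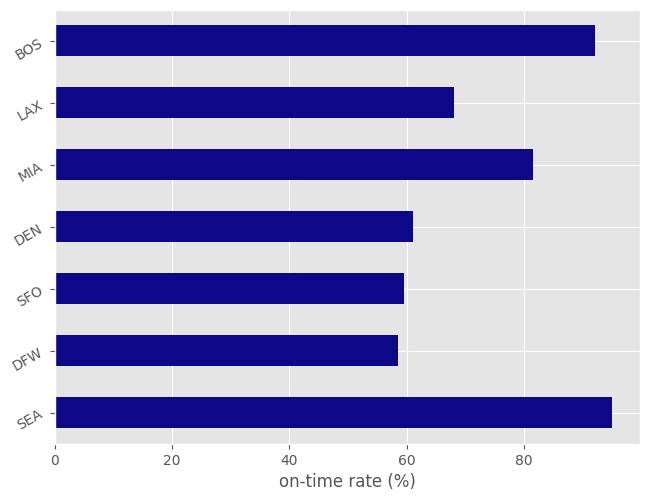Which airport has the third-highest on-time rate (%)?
MIA

Top 4: SEA ≈ 100, BOS ≈ 90, MIA ≈ 80, LAX ≈ 70.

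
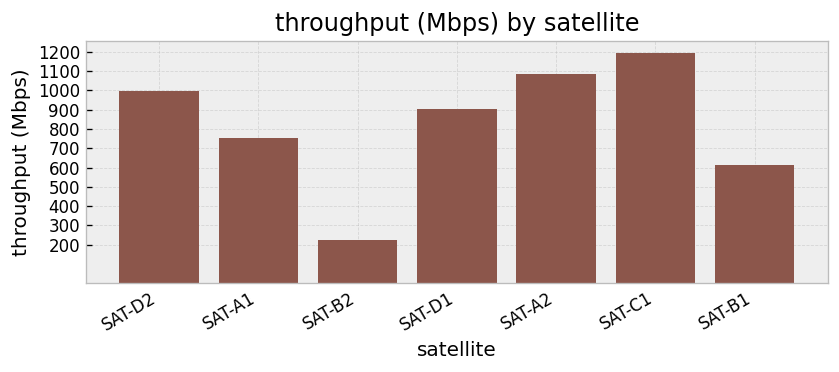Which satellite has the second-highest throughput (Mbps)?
SAT-A2

Top 3: SAT-C1 ≈ 1200, SAT-A2 ≈ 1100, SAT-D2 ≈ 1000.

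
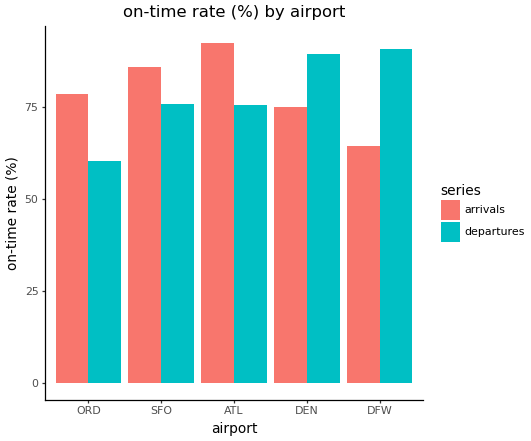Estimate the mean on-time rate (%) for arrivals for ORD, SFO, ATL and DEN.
(80 + 90 + 90 + 70) / 4 ≈ 82.

≈ 82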